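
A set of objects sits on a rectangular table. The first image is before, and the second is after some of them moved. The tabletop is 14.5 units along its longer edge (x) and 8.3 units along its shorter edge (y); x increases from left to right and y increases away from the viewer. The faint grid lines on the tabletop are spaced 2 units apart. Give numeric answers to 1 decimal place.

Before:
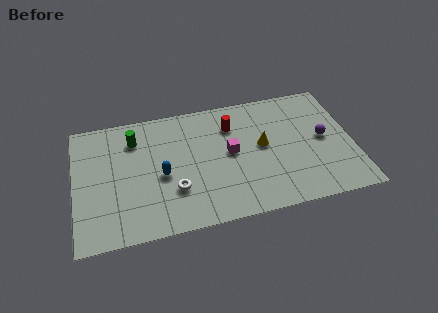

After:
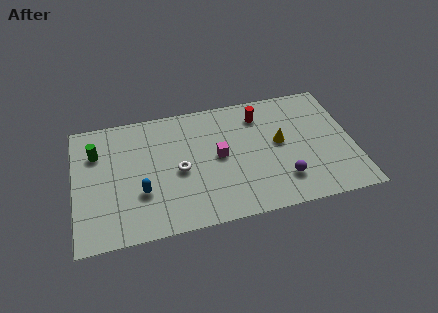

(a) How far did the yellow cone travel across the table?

0.9

The yellow cone was near (9.8, 4.5) before and (10.7, 4.5) after, so it travelled √(0.9² + 0.0²) ≈ 0.9 units.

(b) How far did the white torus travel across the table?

1.2

From (5.1, 2.6) to (5.4, 3.8), the white torus covered √(0.3² + 1.2²) ≈ 1.2 units.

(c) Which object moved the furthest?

the purple sphere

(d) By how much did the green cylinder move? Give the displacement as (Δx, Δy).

(-2.0, -0.5)

The green cylinder started near (3.2, 6.4) and ended near (1.2, 5.9).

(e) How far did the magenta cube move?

0.6

The magenta cube was near (8.1, 4.4) before and (7.5, 4.3) after, so it travelled √(0.6² + 0.1²) ≈ 0.6 units.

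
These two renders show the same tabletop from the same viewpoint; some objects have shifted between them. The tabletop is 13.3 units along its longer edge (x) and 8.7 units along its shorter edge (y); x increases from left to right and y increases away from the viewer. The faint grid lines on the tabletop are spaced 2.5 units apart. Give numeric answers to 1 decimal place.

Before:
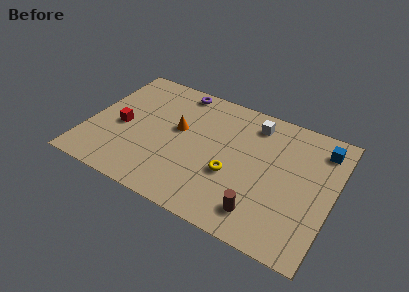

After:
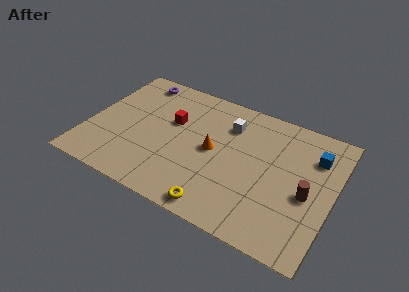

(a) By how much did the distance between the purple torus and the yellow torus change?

+2.9

They were about 5.8 units apart before and 8.7 after — 2.9 units further apart.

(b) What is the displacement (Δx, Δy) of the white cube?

(-1.3, -0.7)

The white cube was at about (8.7, 7.2) and moved to about (7.4, 6.5).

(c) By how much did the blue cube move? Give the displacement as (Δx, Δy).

(-0.3, -0.7)

The blue cube was at about (12.4, 7.1) and moved to about (12.1, 6.4).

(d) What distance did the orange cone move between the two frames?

2.1

The orange cone was near (4.8, 5.0) before and (6.8, 4.4) after, so it travelled √(2.0² + 0.6²) ≈ 2.1 units.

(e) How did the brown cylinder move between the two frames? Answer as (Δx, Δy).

(2.2, 2.2)

From the two frames, the brown cylinder sits at roughly (9.8, 1.6) before and (12.0, 3.8) after.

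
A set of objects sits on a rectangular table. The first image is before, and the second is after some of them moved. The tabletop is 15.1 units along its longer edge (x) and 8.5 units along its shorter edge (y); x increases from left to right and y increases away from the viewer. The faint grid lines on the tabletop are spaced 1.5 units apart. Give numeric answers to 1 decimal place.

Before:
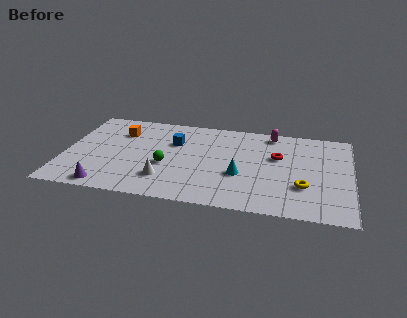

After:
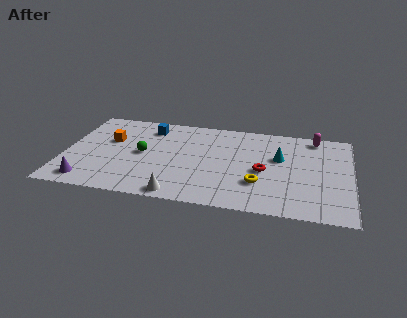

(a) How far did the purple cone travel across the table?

1.0

The purple cone was near (2.4, 0.9) before and (1.4, 1.2) after, so it travelled √(1.0² + 0.3²) ≈ 1.0 units.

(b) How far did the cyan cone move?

2.8

From (9.3, 3.2) to (11.3, 5.2), the cyan cone covered √(2.0² + 2.0²) ≈ 2.8 units.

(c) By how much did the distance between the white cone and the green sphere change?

+2.8

Before: roughly 1.3 units apart; after: 4.1. That's 2.8 units further apart.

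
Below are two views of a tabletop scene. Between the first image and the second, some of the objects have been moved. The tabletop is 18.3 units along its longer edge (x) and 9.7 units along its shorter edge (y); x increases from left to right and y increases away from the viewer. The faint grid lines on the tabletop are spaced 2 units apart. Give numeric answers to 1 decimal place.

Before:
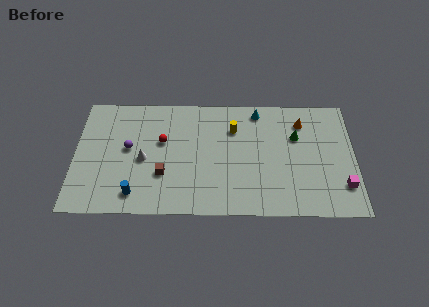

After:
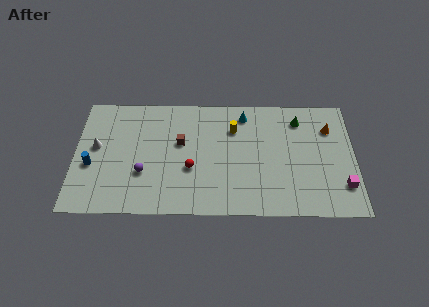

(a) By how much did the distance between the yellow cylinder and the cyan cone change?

-0.8

They were about 2.2 units apart before and 1.4 after — 0.8 units closer together.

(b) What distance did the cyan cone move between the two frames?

0.9

The cyan cone was near (12.0, 8.5) before and (11.1, 8.2) after, so it travelled √(0.9² + 0.3²) ≈ 0.9 units.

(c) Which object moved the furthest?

the blue cylinder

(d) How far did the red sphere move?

2.9

The red sphere moved from about (5.7, 5.9) to (7.6, 3.7), a distance of √(1.9² + 2.2²) ≈ 2.9.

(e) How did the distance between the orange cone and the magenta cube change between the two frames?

-1.0

Before: roughly 5.8 units apart; after: 4.8. That's 1.0 units closer together.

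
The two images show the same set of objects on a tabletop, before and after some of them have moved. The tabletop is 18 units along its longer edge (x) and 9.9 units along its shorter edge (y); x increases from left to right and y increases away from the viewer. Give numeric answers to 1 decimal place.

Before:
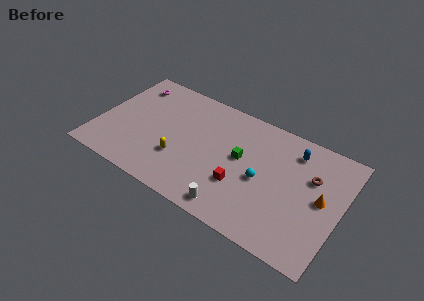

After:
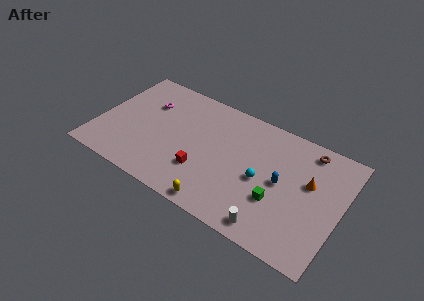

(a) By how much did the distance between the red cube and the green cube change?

+3.3

They were about 2.2 units apart before and 5.5 after — 3.3 units further apart.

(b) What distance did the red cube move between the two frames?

2.8

From (10.9, 3.3) to (8.1, 3.0), the red cube covered √(2.8² + 0.3²) ≈ 2.8 units.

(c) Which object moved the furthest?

the yellow capsule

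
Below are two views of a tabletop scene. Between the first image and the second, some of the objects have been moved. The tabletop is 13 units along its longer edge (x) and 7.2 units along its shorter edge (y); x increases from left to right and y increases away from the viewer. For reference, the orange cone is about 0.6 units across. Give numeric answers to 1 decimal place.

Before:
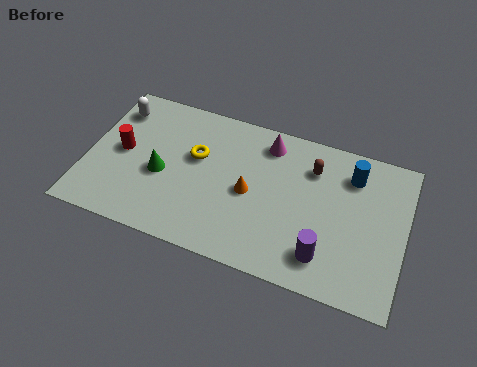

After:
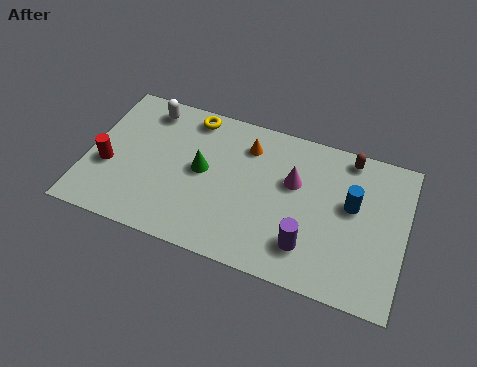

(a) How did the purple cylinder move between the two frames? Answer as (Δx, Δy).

(-0.7, 0.2)

The purple cylinder was at about (9.9, 1.5) and moved to about (9.2, 1.7).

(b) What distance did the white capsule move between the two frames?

1.4

The white capsule was near (0.9, 5.7) before and (2.2, 6.1) after, so it travelled √(1.3² + 0.4²) ≈ 1.4 units.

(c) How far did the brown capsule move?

1.7

The brown capsule was near (9.1, 5.4) before and (10.5, 6.4) after, so it travelled √(1.4² + 1.0²) ≈ 1.7 units.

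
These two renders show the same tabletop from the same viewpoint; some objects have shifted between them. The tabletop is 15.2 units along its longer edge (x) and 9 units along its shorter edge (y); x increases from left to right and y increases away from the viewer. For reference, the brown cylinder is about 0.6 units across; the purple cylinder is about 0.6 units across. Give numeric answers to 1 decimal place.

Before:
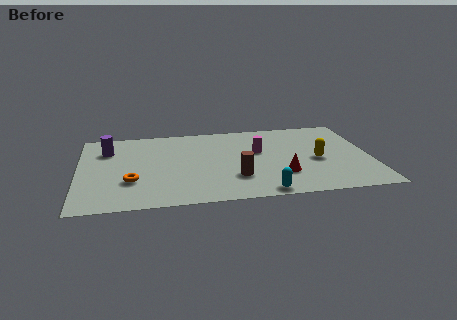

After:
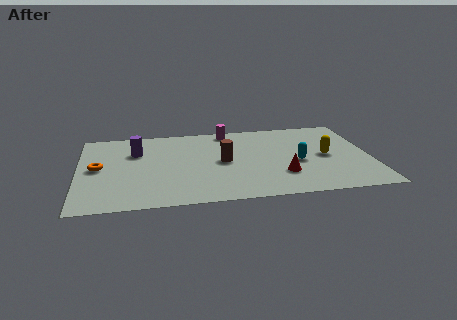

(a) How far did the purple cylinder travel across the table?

1.6

The purple cylinder was near (1.5, 6.6) before and (3.0, 6.2) after, so it travelled √(1.5² + 0.4²) ≈ 1.6 units.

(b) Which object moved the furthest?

the cyan capsule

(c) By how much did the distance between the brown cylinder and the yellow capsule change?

+0.9

They were about 4.5 units apart before and 5.4 after — 0.9 units further apart.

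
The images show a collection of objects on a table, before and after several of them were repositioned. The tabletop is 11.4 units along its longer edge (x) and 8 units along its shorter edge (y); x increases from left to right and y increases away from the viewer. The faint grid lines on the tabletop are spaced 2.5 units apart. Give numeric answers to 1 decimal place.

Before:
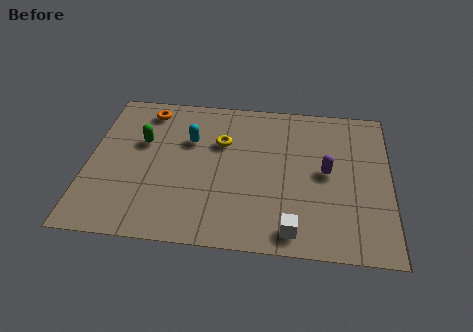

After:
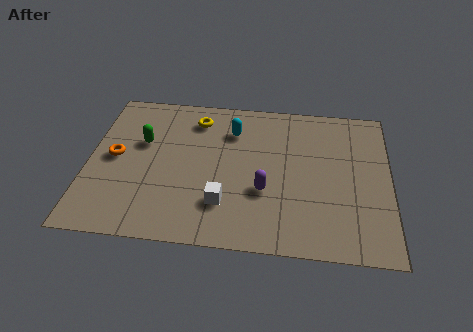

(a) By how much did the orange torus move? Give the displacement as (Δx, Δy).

(-1.1, -2.7)

The orange torus started near (2.1, 6.8) and ended near (1.0, 4.1).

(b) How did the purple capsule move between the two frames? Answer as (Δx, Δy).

(-2.3, -1.2)

The purple capsule started near (9.0, 4.1) and ended near (6.7, 2.9).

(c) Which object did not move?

the green capsule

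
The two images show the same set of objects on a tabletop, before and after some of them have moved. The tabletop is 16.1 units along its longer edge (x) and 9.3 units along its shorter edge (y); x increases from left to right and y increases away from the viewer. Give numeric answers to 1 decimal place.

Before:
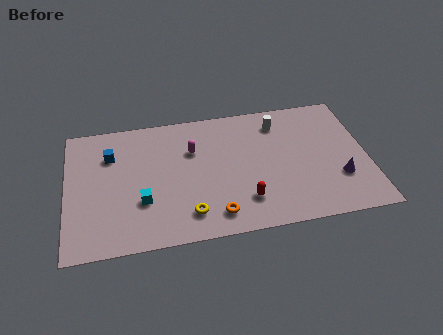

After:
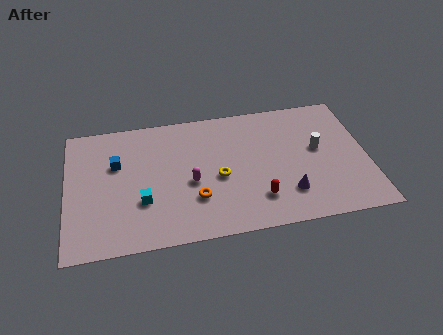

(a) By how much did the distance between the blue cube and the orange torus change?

-2.3

The distance was about 7.5 in the first image and 5.2 in the second, so they moved 2.3 units closer together.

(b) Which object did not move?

the cyan cube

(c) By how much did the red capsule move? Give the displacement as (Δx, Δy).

(0.7, 0.0)

From the two frames, the red capsule sits at roughly (9.4, 2.2) before and (10.1, 2.2) after.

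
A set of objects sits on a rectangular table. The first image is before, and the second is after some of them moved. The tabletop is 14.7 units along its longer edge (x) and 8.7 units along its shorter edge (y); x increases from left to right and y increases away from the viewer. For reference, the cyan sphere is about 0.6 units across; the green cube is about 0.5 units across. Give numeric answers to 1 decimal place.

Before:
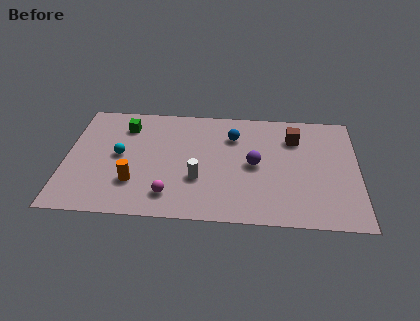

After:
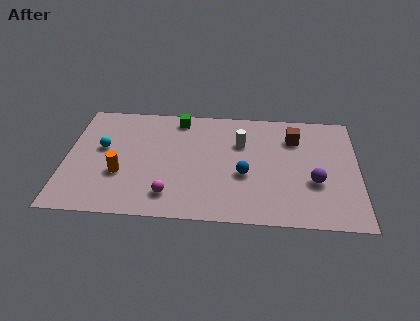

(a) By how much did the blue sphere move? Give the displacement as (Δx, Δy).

(0.6, -2.9)

From the two frames, the blue sphere sits at roughly (8.4, 6.4) before and (9.0, 3.5) after.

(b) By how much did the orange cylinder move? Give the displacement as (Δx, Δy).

(-0.7, 0.6)

The orange cylinder started near (3.5, 2.5) and ended near (2.8, 3.1).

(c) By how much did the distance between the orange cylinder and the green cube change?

+1.0

The distance was about 4.3 in the first image and 5.3 in the second, so they moved 1.0 units further apart.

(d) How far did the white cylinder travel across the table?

3.6

The white cylinder moved from about (6.7, 3.0) to (8.8, 5.9), a distance of √(2.1² + 2.9²) ≈ 3.6.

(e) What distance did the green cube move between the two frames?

2.8

From (2.9, 6.8) to (5.6, 7.6), the green cube covered √(2.7² + 0.8²) ≈ 2.8 units.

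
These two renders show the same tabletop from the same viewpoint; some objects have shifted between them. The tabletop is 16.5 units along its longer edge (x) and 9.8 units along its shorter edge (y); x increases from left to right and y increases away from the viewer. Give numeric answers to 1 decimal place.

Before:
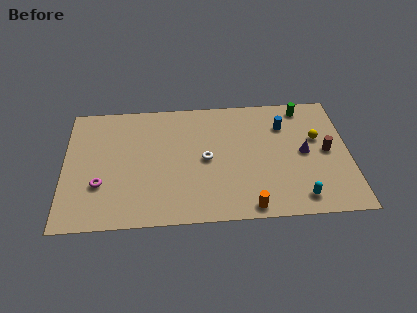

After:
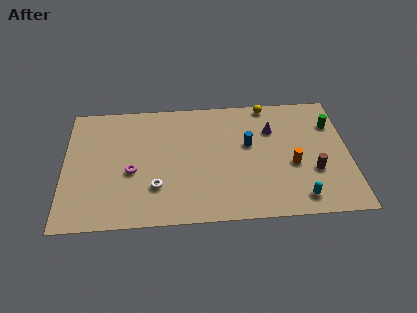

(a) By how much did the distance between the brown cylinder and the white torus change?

+2.1

They were about 7.0 units apart before and 9.1 after — 2.1 units further apart.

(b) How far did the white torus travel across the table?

3.5

From (8.2, 4.8) to (5.3, 2.8), the white torus covered √(2.9² + 2.0²) ≈ 3.5 units.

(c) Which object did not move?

the cyan capsule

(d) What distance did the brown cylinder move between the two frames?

1.7

From (15.2, 4.9) to (14.4, 3.4), the brown cylinder covered √(0.8² + 1.5²) ≈ 1.7 units.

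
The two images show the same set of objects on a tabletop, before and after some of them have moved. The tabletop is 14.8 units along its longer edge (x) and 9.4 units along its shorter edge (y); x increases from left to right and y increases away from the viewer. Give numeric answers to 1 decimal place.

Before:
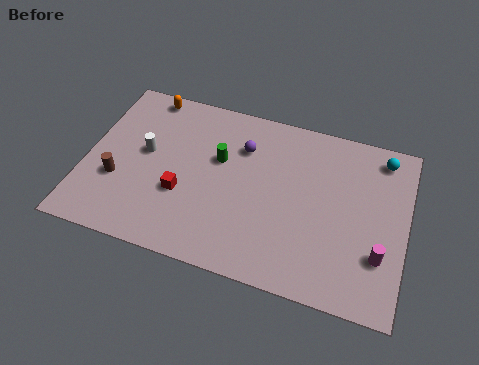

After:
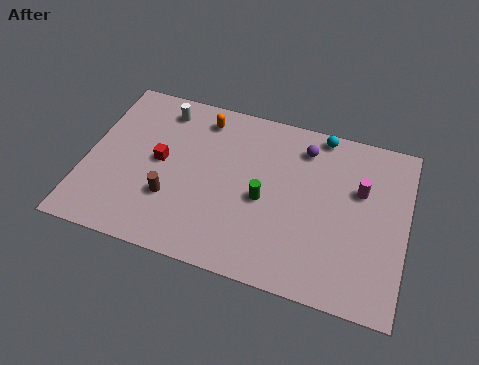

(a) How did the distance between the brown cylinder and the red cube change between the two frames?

-1.0

They were about 3.0 units apart before and 2.0 after — 1.0 units closer together.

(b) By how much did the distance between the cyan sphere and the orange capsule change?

-5.6

Before: roughly 11.1 units apart; after: 5.5. That's 5.6 units closer together.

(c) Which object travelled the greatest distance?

the magenta cylinder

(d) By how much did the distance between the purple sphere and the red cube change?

+2.8

Before: roughly 4.2 units apart; after: 7.0. That's 2.8 units further apart.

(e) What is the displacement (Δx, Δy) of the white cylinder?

(0.5, 2.7)

The white cylinder started near (2.7, 5.2) and ended near (3.2, 7.9).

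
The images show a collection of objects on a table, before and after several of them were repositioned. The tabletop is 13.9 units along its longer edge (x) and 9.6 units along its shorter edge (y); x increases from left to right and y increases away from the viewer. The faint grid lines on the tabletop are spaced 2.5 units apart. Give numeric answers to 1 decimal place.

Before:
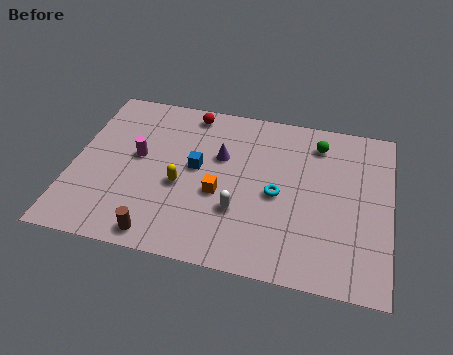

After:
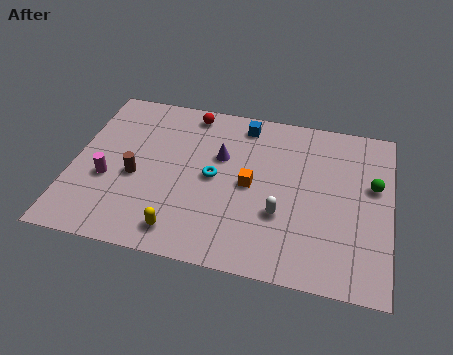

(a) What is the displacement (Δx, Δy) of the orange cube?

(1.3, 0.8)

The orange cube started near (6.5, 3.9) and ended near (7.8, 4.7).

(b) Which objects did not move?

the purple cone and the red sphere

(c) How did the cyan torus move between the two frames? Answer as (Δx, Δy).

(-2.8, 0.4)

The cyan torus started near (9.0, 4.4) and ended near (6.2, 4.8).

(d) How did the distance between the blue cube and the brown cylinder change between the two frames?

+1.8

The distance was about 4.4 in the first image and 6.2 in the second, so they moved 1.8 units further apart.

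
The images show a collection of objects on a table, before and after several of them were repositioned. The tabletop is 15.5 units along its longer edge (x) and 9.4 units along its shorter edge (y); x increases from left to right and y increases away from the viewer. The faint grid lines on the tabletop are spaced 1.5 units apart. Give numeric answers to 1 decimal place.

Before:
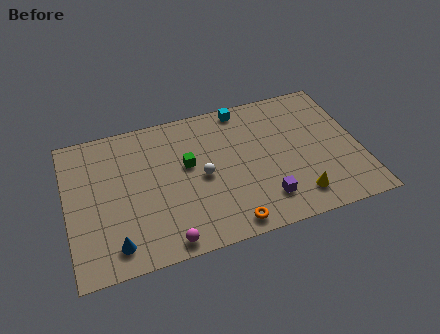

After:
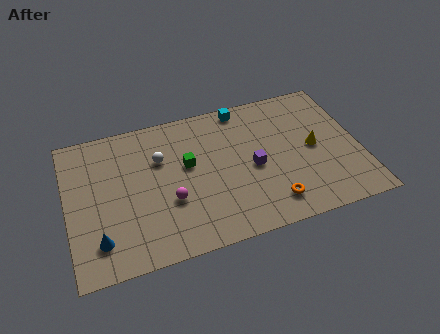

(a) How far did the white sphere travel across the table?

2.8

The white sphere was near (7.1, 4.5) before and (5.0, 6.3) after, so it travelled √(2.1² + 1.8²) ≈ 2.8 units.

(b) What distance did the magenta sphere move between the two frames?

2.5

From (4.9, 0.9) to (5.3, 3.4), the magenta sphere covered √(0.4² + 2.5²) ≈ 2.5 units.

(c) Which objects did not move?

the green cube and the cyan cube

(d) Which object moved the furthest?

the yellow cone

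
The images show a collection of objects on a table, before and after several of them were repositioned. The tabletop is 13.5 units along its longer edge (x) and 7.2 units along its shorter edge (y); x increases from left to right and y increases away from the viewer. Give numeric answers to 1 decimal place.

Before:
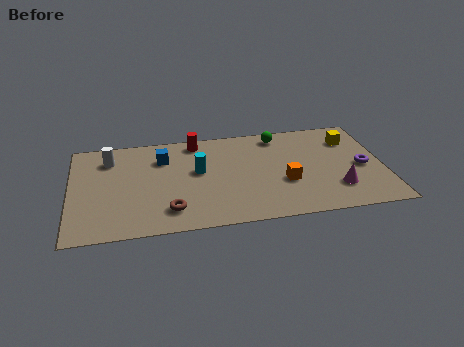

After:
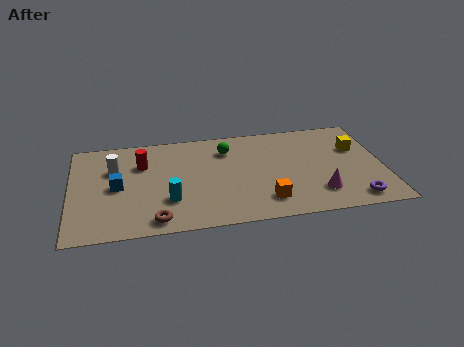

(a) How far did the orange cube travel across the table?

1.5

The orange cube was near (9.2, 2.7) before and (8.3, 1.5) after, so it travelled √(0.9² + 1.2²) ≈ 1.5 units.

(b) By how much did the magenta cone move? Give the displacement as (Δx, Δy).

(-0.8, -0.2)

From the two frames, the magenta cone sits at roughly (11.4, 1.9) before and (10.6, 1.7) after.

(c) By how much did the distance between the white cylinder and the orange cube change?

-0.8

They were about 8.0 units apart before and 7.2 after — 0.8 units closer together.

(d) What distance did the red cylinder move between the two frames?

2.7

From (5.5, 6.3) to (3.1, 5.0), the red cylinder covered √(2.4² + 1.3²) ≈ 2.7 units.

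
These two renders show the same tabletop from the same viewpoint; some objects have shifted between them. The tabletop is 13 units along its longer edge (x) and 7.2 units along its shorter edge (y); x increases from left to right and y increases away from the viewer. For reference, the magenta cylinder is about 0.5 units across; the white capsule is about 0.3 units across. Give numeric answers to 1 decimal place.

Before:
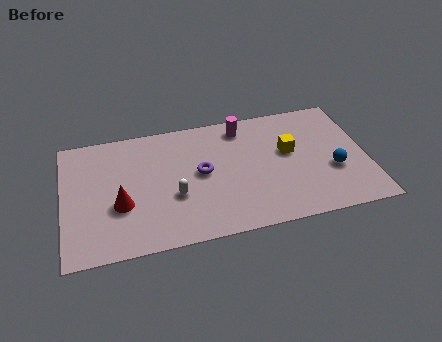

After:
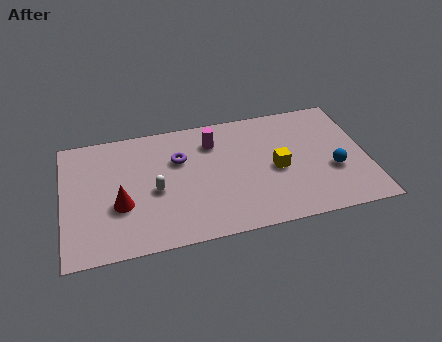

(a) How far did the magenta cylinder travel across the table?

1.4

From (7.8, 6.1) to (6.5, 5.5), the magenta cylinder covered √(1.3² + 0.6²) ≈ 1.4 units.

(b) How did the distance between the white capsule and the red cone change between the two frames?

-0.7

They were about 2.3 units apart before and 1.6 after — 0.7 units closer together.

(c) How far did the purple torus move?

1.3

From (5.9, 3.8) to (5.0, 4.8), the purple torus covered √(0.9² + 1.0²) ≈ 1.3 units.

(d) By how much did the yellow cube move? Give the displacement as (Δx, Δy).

(-0.6, -0.9)

The yellow cube started near (9.7, 4.2) and ended near (9.1, 3.3).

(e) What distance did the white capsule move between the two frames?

0.9

The white capsule moved from about (4.7, 2.7) to (3.9, 3.2), a distance of √(0.8² + 0.5²) ≈ 0.9.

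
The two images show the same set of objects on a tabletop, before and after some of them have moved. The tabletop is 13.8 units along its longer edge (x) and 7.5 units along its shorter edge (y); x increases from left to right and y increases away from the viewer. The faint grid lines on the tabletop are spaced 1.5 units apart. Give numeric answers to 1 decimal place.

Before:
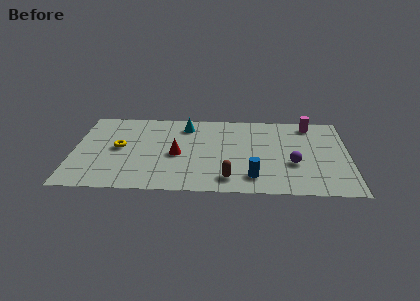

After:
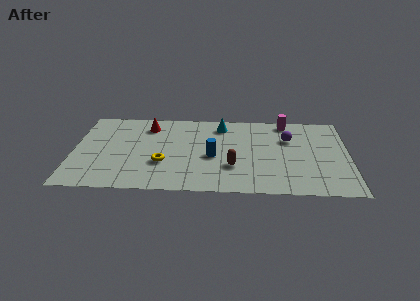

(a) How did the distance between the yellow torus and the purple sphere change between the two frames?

-2.0

Before: roughly 8.8 units apart; after: 6.8. That's 2.0 units closer together.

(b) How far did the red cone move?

3.0

The red cone moved from about (5.2, 3.4) to (3.7, 6.0), a distance of √(1.5² + 2.6²) ≈ 3.0.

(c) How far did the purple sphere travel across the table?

2.3

The purple sphere moved from about (11.0, 2.8) to (10.8, 5.1), a distance of √(0.2² + 2.3²) ≈ 2.3.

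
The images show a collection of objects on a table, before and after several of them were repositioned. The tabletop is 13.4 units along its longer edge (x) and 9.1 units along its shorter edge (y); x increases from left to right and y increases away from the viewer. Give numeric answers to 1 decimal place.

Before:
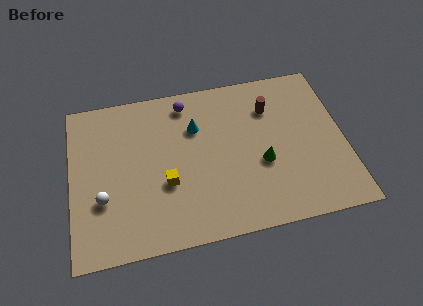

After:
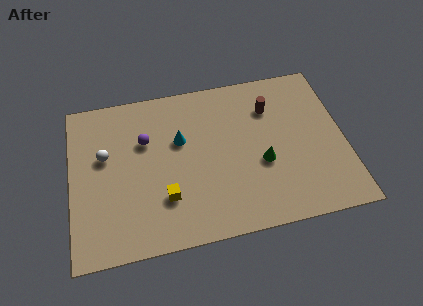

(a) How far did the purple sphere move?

2.8

From (5.8, 7.8) to (3.7, 6.0), the purple sphere covered √(2.1² + 1.8²) ≈ 2.8 units.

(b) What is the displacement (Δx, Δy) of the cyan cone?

(-0.8, -0.6)

The cyan cone was at about (6.2, 6.3) and moved to about (5.4, 5.7).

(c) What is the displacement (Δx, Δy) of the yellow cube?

(-0.1, -0.8)

The yellow cube started near (4.6, 3.4) and ended near (4.5, 2.6).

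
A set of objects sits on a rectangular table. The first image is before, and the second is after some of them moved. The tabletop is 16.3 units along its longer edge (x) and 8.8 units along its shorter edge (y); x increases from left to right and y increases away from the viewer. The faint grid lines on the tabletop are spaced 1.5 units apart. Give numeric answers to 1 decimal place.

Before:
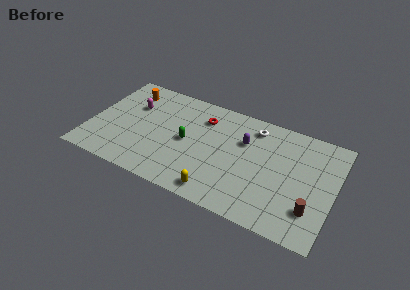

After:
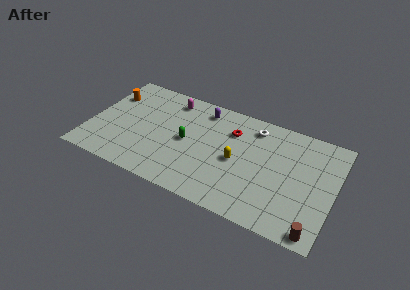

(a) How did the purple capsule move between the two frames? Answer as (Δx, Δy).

(-3.0, 1.5)

The purple capsule was at about (10.2, 5.9) and moved to about (7.2, 7.4).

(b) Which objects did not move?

the green capsule and the white torus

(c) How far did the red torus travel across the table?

2.0

The red torus moved from about (7.3, 6.7) to (9.3, 6.4), a distance of √(2.0² + 0.3²) ≈ 2.0.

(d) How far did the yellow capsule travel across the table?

3.1

From (9.0, 1.1) to (9.9, 4.1), the yellow capsule covered √(0.9² + 3.0²) ≈ 3.1 units.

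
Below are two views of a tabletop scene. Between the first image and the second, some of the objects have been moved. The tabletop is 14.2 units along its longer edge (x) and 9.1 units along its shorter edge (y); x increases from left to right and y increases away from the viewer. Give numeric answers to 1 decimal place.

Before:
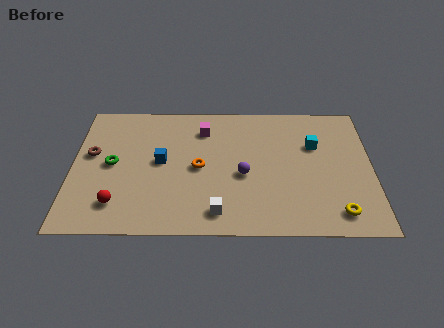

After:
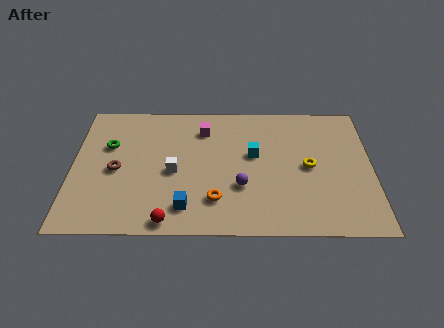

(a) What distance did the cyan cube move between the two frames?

3.0

The cyan cube moved from about (11.5, 6.0) to (8.6, 5.3), a distance of √(2.9² + 0.7²) ≈ 3.0.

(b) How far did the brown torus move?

1.6

The brown torus was near (0.9, 5.3) before and (2.1, 4.2) after, so it travelled √(1.2² + 1.1²) ≈ 1.6 units.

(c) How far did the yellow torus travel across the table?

3.4

The yellow torus moved from about (12.5, 1.4) to (11.2, 4.5), a distance of √(1.3² + 3.1²) ≈ 3.4.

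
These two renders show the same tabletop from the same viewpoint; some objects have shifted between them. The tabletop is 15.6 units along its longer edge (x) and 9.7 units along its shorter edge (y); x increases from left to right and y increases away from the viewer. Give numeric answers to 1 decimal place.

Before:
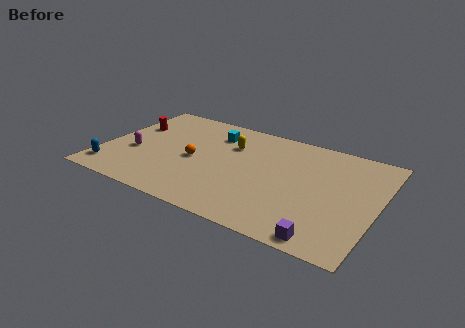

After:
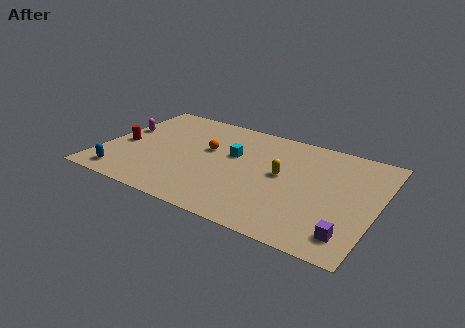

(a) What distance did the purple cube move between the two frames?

1.4

The purple cube was near (13.2, 0.9) before and (14.4, 1.7) after, so it travelled √(1.2² + 0.8²) ≈ 1.4 units.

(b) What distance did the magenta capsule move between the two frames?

2.2

From (1.8, 3.8) to (0.8, 5.8), the magenta capsule covered √(1.0² + 2.0²) ≈ 2.2 units.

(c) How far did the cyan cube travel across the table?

2.1

The cyan cube was near (5.9, 7.5) before and (7.3, 5.9) after, so it travelled √(1.4² + 1.6²) ≈ 2.1 units.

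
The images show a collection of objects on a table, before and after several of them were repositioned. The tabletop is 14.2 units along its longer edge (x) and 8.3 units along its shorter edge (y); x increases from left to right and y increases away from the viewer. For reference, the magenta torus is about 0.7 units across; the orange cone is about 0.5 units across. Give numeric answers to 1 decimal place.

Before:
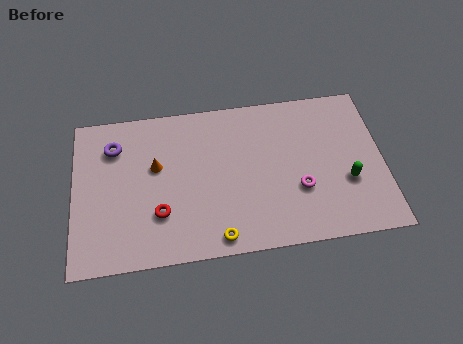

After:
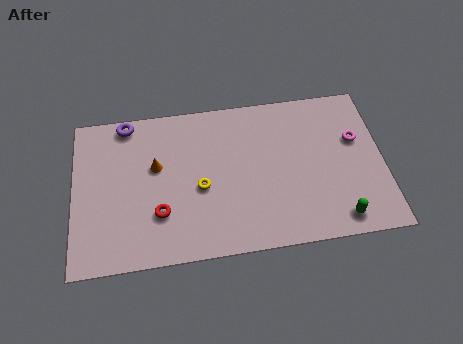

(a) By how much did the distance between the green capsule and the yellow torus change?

+0.3

The distance was about 6.4 in the first image and 6.7 in the second, so they moved 0.3 units further apart.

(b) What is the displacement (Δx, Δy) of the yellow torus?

(-0.7, 2.7)

From the two frames, the yellow torus sits at roughly (6.5, 0.9) before and (5.8, 3.6) after.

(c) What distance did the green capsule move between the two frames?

2.0

The green capsule was near (12.5, 3.0) before and (12.0, 1.1) after, so it travelled √(0.5² + 1.9²) ≈ 2.0 units.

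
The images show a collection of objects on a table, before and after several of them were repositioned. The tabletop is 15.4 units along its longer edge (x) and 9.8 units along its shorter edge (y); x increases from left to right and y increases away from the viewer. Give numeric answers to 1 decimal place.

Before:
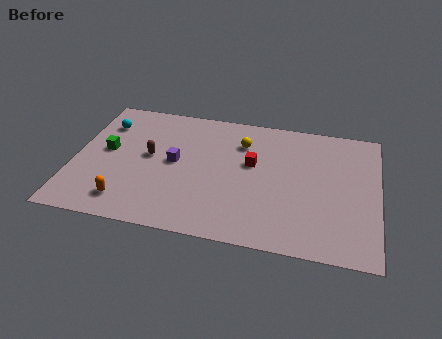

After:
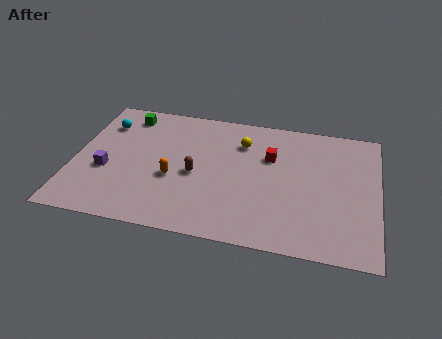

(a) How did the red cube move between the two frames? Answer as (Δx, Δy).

(0.9, 0.7)

The red cube started near (9.0, 5.8) and ended near (9.9, 6.5).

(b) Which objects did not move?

the yellow sphere and the cyan sphere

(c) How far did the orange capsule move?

3.1

The orange capsule moved from about (2.9, 1.7) to (5.1, 3.9), a distance of √(2.2² + 2.2²) ≈ 3.1.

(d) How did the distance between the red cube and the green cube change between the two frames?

+0.3

Before: roughly 7.4 units apart; after: 7.7. That's 0.3 units further apart.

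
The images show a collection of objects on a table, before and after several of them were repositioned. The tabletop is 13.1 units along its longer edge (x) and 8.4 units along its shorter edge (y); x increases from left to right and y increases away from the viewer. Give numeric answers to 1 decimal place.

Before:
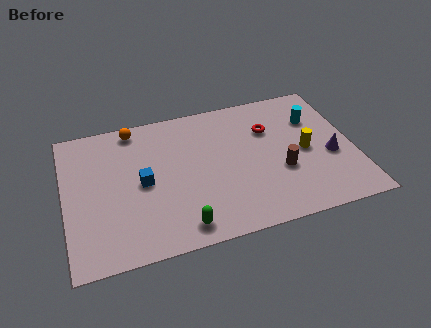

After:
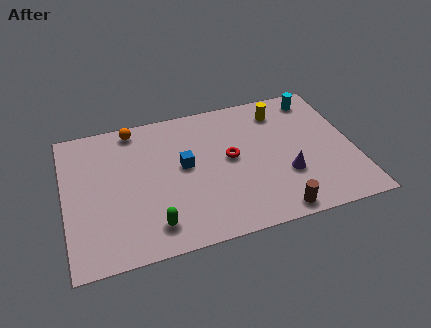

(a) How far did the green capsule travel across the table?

1.3

The green capsule was near (5.0, 1.1) before and (3.8, 1.5) after, so it travelled √(1.2² + 0.4²) ≈ 1.3 units.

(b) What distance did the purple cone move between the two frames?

2.2

From (12.0, 3.4) to (9.9, 2.8), the purple cone covered √(2.1² + 0.6²) ≈ 2.2 units.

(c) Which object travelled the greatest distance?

the yellow cylinder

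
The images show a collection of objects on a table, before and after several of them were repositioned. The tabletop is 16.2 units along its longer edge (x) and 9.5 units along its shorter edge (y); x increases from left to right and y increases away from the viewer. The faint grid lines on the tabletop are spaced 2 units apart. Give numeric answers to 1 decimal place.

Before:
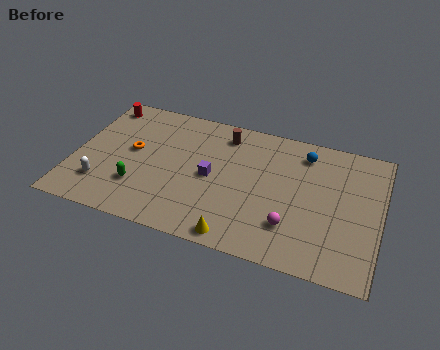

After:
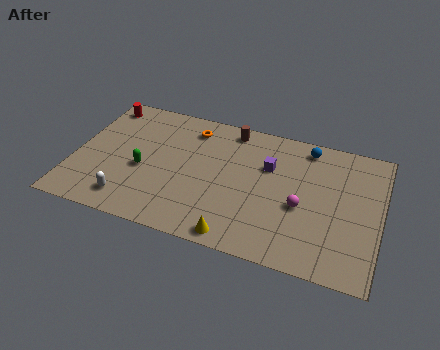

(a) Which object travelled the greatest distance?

the orange torus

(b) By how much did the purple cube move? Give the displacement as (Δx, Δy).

(2.9, 1.7)

From the two frames, the purple cube sits at roughly (7.3, 4.6) before and (10.2, 6.3) after.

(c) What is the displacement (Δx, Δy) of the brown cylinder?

(0.3, 0.5)

The brown cylinder started near (7.7, 7.9) and ended near (8.0, 8.4).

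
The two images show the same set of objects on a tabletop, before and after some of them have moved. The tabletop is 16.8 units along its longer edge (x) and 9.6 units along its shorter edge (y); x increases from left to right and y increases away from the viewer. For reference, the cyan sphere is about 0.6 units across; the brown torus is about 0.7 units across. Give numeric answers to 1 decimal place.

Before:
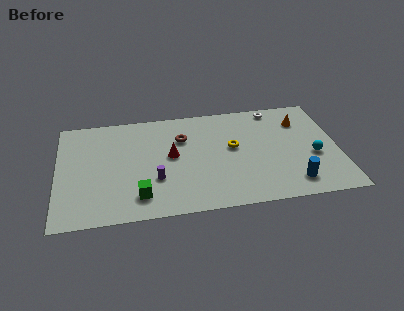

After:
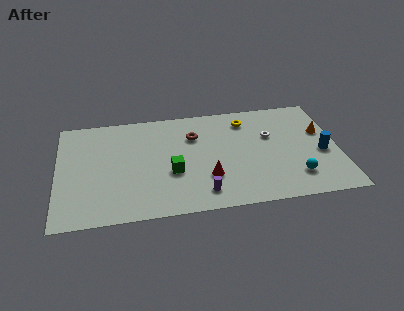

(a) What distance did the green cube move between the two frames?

2.7

From (4.8, 1.9) to (6.8, 3.7), the green cube covered √(2.0² + 1.8²) ≈ 2.7 units.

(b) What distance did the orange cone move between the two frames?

1.7

The orange cone was near (14.7, 7.2) before and (15.9, 6.0) after, so it travelled √(1.2² + 1.2²) ≈ 1.7 units.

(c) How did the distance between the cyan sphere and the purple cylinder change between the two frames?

-3.9

Before: roughly 9.5 units apart; after: 5.6. That's 3.9 units closer together.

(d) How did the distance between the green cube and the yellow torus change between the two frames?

-0.5

The distance was about 6.7 in the first image and 6.2 in the second, so they moved 0.5 units closer together.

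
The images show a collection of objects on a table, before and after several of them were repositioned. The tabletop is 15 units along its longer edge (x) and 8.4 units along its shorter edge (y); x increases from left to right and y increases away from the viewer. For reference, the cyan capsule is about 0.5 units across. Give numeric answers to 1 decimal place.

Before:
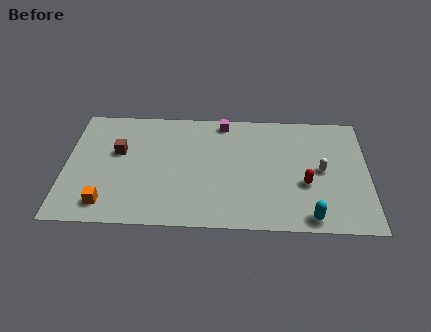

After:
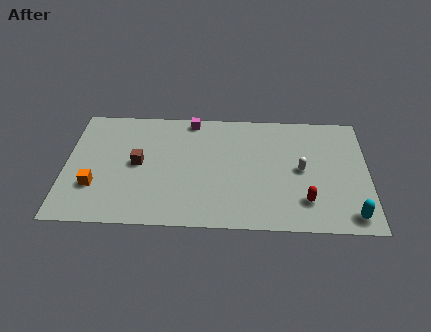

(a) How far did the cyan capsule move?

2.0

The cyan capsule moved from about (12.1, 0.9) to (14.1, 1.1), a distance of √(2.0² + 0.2²) ≈ 2.0.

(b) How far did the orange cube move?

1.3

From (2.1, 1.4) to (1.5, 2.6), the orange cube covered √(0.6² + 1.2²) ≈ 1.3 units.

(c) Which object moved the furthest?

the cyan capsule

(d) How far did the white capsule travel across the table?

1.0

From (12.7, 4.2) to (11.7, 4.2), the white capsule covered √(1.0² + 0.0²) ≈ 1.0 units.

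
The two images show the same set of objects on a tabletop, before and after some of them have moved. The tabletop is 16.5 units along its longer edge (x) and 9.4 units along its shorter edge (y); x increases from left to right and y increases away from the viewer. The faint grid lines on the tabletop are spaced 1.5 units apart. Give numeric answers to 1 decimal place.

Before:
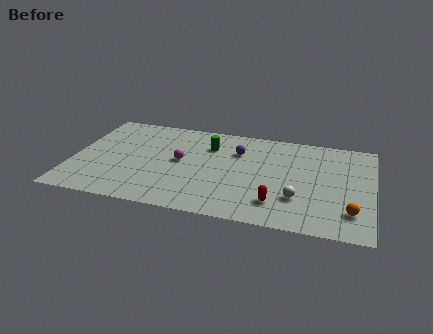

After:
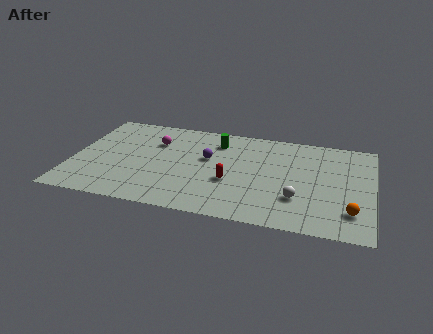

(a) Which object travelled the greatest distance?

the red capsule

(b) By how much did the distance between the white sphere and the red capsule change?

+2.5

The distance was about 1.3 in the first image and 3.8 in the second, so they moved 2.5 units further apart.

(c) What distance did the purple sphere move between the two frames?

1.9

The purple sphere moved from about (9.0, 6.7) to (7.4, 5.6), a distance of √(1.6² + 1.1²) ≈ 1.9.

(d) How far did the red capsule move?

3.0

From (11.4, 2.1) to (8.8, 3.6), the red capsule covered √(2.6² + 1.5²) ≈ 3.0 units.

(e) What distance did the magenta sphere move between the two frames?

2.2

The magenta sphere was near (5.9, 5.0) before and (4.4, 6.6) after, so it travelled √(1.5² + 1.6²) ≈ 2.2 units.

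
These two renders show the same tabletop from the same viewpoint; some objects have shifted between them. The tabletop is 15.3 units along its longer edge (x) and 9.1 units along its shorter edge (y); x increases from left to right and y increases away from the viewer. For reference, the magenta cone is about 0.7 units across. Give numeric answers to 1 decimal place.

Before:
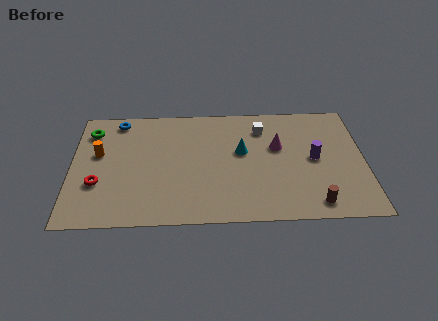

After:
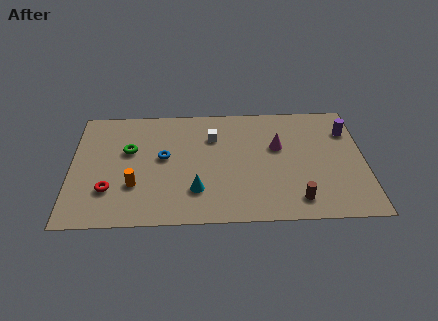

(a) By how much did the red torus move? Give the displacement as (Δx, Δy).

(0.6, -0.5)

From the two frames, the red torus sits at roughly (1.4, 3.1) before and (2.0, 2.6) after.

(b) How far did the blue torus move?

3.8

The blue torus moved from about (2.4, 8.0) to (4.8, 5.0), a distance of √(2.4² + 3.0²) ≈ 3.8.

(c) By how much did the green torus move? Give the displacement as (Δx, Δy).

(2.0, -1.6)

The green torus started near (1.0, 7.2) and ended near (3.0, 5.6).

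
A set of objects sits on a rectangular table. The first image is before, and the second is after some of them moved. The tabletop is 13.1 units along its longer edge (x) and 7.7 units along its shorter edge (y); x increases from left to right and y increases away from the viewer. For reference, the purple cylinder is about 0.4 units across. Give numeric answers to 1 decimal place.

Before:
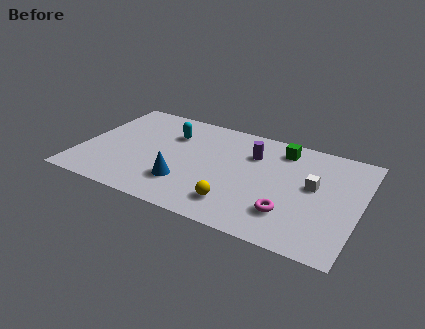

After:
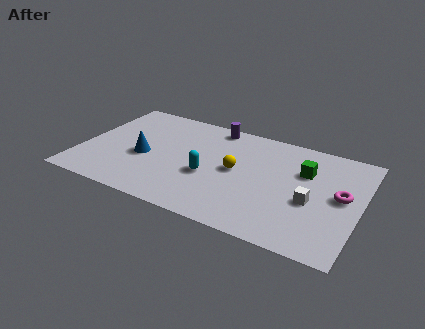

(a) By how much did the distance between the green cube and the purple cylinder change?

+3.2

The distance was about 1.6 in the first image and 4.8 in the second, so they moved 3.2 units further apart.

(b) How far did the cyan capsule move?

3.2

From (4.0, 5.5) to (6.1, 3.1), the cyan capsule covered √(2.1² + 2.4²) ≈ 3.2 units.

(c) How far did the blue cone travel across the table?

2.4

From (5.1, 2.1) to (3.0, 3.3), the blue cone covered √(2.1² + 1.2²) ≈ 2.4 units.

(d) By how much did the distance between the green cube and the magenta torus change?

-2.4

The distance was about 4.5 in the first image and 2.1 in the second, so they moved 2.4 units closer together.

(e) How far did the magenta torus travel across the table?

3.0

The magenta torus moved from about (10.0, 2.0) to (12.2, 4.1), a distance of √(2.2² + 2.1²) ≈ 3.0.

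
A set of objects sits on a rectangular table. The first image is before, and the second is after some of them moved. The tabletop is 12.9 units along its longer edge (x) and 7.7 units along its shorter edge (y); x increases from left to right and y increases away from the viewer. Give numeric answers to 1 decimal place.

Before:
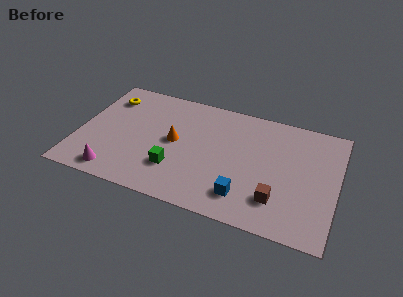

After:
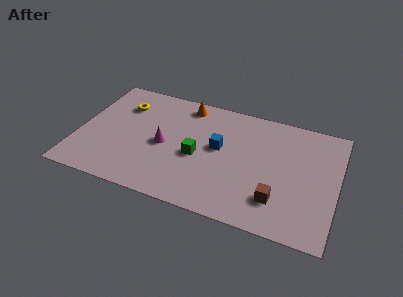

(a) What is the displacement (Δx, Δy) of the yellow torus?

(0.8, -0.3)

From the two frames, the yellow torus sits at roughly (1.2, 6.0) before and (2.0, 5.7) after.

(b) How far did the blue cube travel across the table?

3.1

From (8.5, 1.6) to (7.0, 4.3), the blue cube covered √(1.5² + 2.7²) ≈ 3.1 units.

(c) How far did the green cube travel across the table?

1.6

The green cube was near (5.0, 2.2) before and (6.0, 3.4) after, so it travelled √(1.0² + 1.2²) ≈ 1.6 units.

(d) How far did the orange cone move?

2.7

The orange cone moved from about (4.8, 4.0) to (5.1, 6.7), a distance of √(0.3² + 2.7²) ≈ 2.7.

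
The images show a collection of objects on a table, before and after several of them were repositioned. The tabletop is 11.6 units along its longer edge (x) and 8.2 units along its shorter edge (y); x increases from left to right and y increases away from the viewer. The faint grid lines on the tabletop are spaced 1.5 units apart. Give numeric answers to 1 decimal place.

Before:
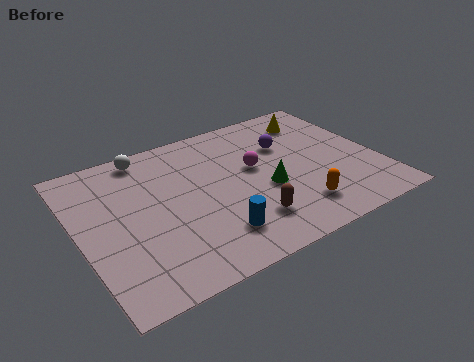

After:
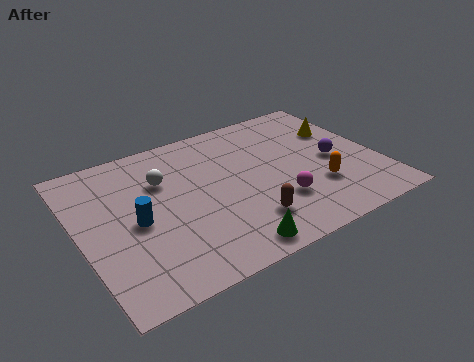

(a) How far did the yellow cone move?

1.4

From (9.7, 6.6) to (10.5, 5.5), the yellow cone covered √(0.8² + 1.1²) ≈ 1.4 units.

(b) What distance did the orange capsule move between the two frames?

1.3

The orange capsule was near (8.0, 1.7) before and (9.0, 2.5) after, so it travelled √(1.0² + 0.8²) ≈ 1.3 units.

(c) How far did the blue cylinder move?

3.4

The blue cylinder moved from about (4.8, 1.8) to (2.1, 3.8), a distance of √(2.7² + 2.0²) ≈ 3.4.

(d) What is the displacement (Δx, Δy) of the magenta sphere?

(0.5, -2.3)

The magenta sphere started near (6.9, 4.7) and ended near (7.4, 2.4).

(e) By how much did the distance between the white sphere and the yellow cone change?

+0.4

The distance was about 6.7 in the first image and 7.1 in the second, so they moved 0.4 units further apart.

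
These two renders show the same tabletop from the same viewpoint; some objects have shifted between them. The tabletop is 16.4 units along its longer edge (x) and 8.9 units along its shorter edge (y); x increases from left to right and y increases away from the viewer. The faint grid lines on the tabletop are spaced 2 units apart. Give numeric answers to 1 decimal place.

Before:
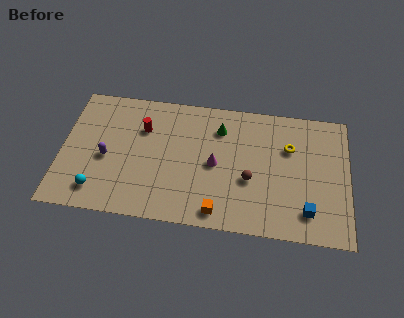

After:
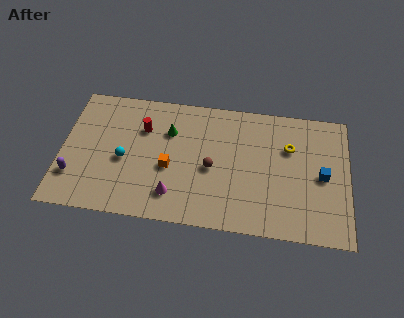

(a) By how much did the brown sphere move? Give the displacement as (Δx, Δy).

(-2.2, 0.5)

The brown sphere was at about (10.8, 3.5) and moved to about (8.6, 4.0).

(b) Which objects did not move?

the red cylinder and the yellow torus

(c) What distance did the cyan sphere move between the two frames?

2.7

The cyan sphere moved from about (2.2, 1.6) to (3.6, 3.9), a distance of √(1.4² + 2.3²) ≈ 2.7.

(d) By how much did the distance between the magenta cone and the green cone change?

+1.8

The distance was about 2.5 in the first image and 4.3 in the second, so they moved 1.8 units further apart.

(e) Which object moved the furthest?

the orange cube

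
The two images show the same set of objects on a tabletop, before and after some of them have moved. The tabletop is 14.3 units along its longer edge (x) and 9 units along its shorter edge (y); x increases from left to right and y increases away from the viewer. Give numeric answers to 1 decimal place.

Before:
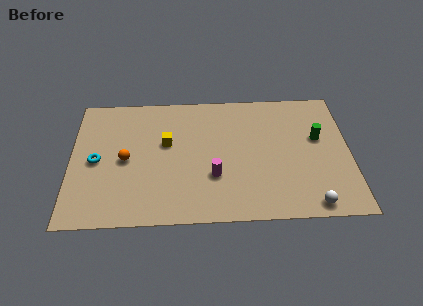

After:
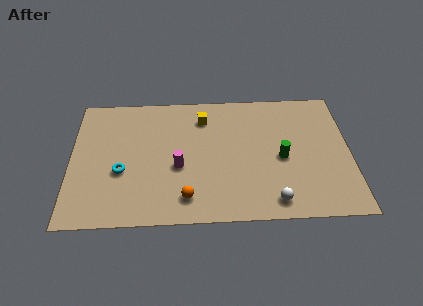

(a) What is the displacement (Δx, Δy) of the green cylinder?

(-1.9, -1.3)

From the two frames, the green cylinder sits at roughly (12.7, 5.4) before and (10.8, 4.1) after.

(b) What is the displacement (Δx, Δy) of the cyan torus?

(1.3, -0.8)

From the two frames, the cyan torus sits at roughly (1.3, 4.3) before and (2.6, 3.5) after.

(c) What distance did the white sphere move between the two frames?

1.9

The white sphere moved from about (12.2, 0.9) to (10.3, 1.2), a distance of √(1.9² + 0.3²) ≈ 1.9.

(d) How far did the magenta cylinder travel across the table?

1.9

From (7.3, 3.0) to (5.5, 3.7), the magenta cylinder covered √(1.8² + 0.7²) ≈ 1.9 units.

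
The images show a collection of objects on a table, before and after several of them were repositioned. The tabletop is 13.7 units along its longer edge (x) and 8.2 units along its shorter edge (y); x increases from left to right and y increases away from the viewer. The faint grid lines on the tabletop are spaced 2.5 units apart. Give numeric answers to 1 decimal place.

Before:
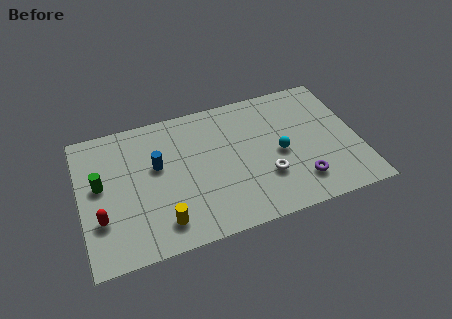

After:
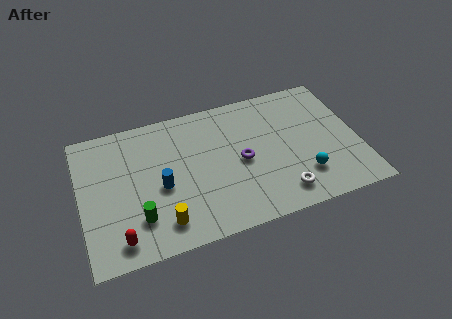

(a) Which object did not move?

the yellow cylinder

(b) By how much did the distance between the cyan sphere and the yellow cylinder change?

+0.6

They were about 6.4 units apart before and 7.0 after — 0.6 units further apart.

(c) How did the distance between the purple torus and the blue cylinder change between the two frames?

-3.5

Before: roughly 7.5 units apart; after: 4.0. That's 3.5 units closer together.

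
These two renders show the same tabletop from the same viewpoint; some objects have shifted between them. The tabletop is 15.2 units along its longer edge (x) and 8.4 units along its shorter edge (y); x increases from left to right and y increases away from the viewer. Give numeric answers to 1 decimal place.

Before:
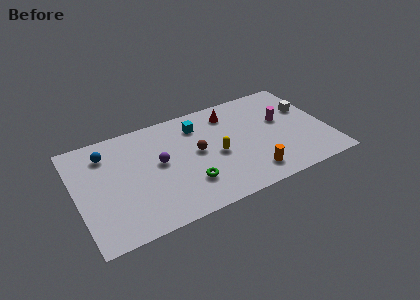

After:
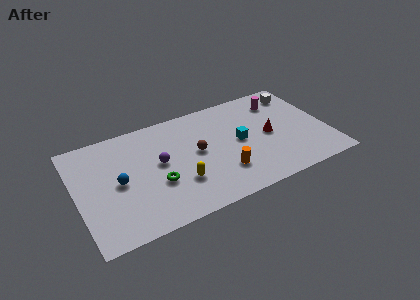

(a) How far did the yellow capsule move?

2.7

From (8.4, 3.8) to (6.0, 2.6), the yellow capsule covered √(2.4² + 1.2²) ≈ 2.7 units.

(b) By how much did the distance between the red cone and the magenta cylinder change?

-0.8

They were about 3.5 units apart before and 2.7 after — 0.8 units closer together.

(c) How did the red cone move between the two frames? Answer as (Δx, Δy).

(2.1, -2.7)

From the two frames, the red cone sits at roughly (9.6, 6.8) before and (11.7, 4.1) after.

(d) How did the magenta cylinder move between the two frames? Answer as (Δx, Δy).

(0.1, 1.6)

The magenta cylinder started near (12.6, 5.0) and ended near (12.7, 6.6).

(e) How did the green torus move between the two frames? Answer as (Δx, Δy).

(-1.8, 0.8)

The green torus started near (6.5, 2.3) and ended near (4.7, 3.1).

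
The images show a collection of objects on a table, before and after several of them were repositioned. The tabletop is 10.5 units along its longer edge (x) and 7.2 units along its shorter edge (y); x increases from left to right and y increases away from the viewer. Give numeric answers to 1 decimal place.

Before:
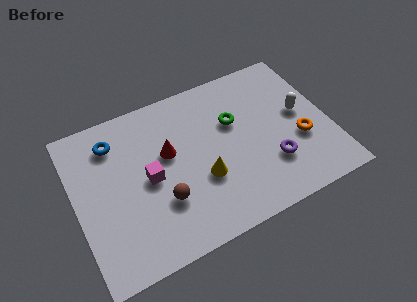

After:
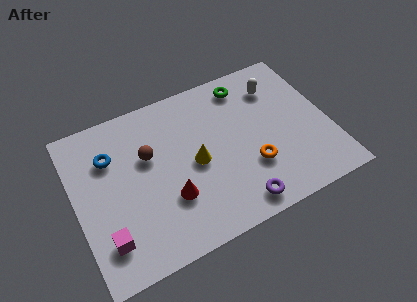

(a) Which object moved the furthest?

the magenta cube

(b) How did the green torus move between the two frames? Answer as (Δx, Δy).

(0.7, 1.5)

The green torus was at about (6.7, 4.6) and moved to about (7.4, 6.1).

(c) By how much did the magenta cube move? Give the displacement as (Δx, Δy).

(-2.0, -1.9)

From the two frames, the magenta cube sits at roughly (3.0, 3.5) before and (1.0, 1.6) after.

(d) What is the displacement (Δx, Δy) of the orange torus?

(-2.1, -0.4)

The orange torus started near (9.2, 2.7) and ended near (7.1, 2.3).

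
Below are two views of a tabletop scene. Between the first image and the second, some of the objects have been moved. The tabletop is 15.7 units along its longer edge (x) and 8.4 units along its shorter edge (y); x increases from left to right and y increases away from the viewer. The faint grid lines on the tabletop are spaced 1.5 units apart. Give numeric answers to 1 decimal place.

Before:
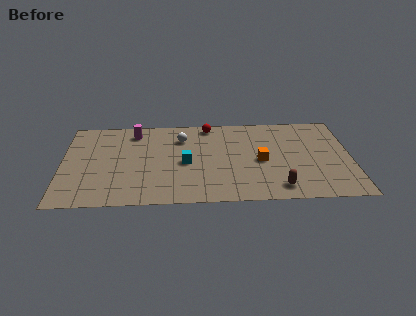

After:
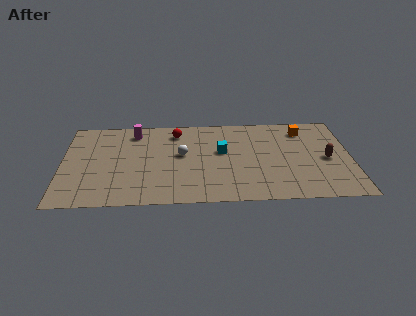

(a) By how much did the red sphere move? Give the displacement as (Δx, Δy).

(-1.8, -0.6)

From the two frames, the red sphere sits at roughly (8.0, 7.5) before and (6.2, 6.9) after.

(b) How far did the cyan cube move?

2.2

The cyan cube moved from about (6.7, 3.9) to (8.7, 4.9), a distance of √(2.0² + 1.0²) ≈ 2.2.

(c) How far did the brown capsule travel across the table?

3.7

The brown capsule was near (11.7, 1.3) before and (14.4, 3.9) after, so it travelled √(2.7² + 2.6²) ≈ 3.7 units.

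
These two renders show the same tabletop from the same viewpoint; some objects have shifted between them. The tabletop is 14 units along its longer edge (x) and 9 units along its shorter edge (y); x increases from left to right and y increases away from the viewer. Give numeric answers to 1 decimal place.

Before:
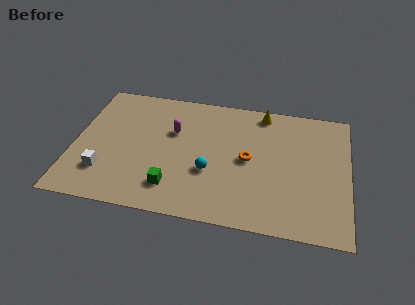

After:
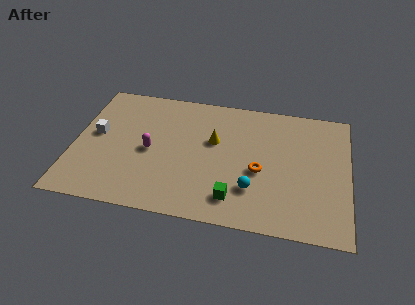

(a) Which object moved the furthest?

the yellow cone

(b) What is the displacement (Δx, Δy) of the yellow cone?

(-2.4, -2.5)

From the two frames, the yellow cone sits at roughly (9.5, 8.0) before and (7.1, 5.5) after.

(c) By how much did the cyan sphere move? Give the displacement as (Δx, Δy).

(2.2, -0.8)

The cyan sphere started near (7.0, 3.3) and ended near (9.2, 2.5).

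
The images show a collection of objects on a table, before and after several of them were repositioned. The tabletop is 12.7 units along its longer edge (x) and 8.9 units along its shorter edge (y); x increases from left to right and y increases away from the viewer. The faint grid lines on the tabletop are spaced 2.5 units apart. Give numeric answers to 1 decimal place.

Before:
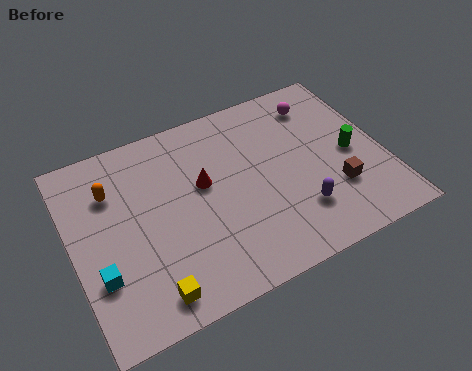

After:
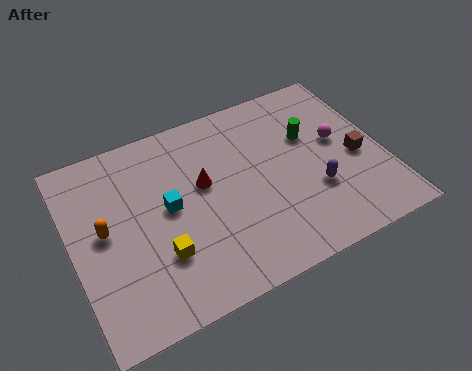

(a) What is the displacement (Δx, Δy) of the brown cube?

(1.1, 1.2)

From the two frames, the brown cube sits at roughly (10.5, 2.7) before and (11.6, 3.9) after.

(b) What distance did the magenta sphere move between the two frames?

2.3

The magenta sphere was near (10.5, 7.2) before and (11.0, 5.0) after, so it travelled √(0.5² + 2.2²) ≈ 2.3 units.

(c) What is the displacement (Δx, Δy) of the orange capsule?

(-0.5, -1.7)

The orange capsule was at about (1.8, 6.4) and moved to about (1.3, 4.7).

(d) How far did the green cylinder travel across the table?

2.1

The green cylinder moved from about (11.4, 4.2) to (9.9, 5.7), a distance of √(1.5² + 1.5²) ≈ 2.1.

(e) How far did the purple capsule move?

1.1

The purple capsule was near (8.9, 2.3) before and (9.7, 3.0) after, so it travelled √(0.8² + 0.7²) ≈ 1.1 units.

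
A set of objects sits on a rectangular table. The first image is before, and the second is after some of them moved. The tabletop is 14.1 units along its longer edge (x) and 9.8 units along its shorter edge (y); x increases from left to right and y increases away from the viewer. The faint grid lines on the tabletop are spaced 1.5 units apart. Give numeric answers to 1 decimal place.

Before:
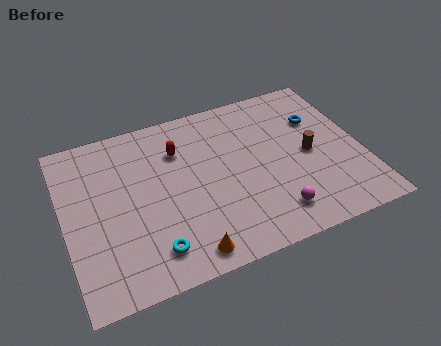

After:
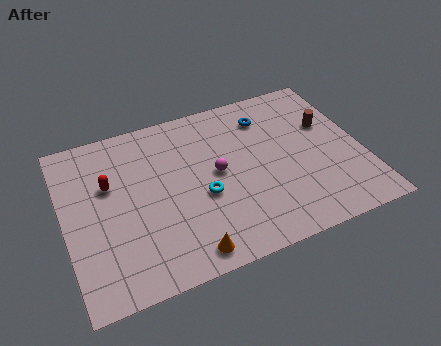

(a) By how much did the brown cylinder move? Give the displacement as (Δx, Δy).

(1.1, 1.5)

From the two frames, the brown cylinder sits at roughly (11.6, 4.7) before and (12.7, 6.2) after.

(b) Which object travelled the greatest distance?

the magenta sphere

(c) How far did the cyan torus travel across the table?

3.4

The cyan torus moved from about (3.8, 1.8) to (6.4, 4.0), a distance of √(2.6² + 2.2²) ≈ 3.4.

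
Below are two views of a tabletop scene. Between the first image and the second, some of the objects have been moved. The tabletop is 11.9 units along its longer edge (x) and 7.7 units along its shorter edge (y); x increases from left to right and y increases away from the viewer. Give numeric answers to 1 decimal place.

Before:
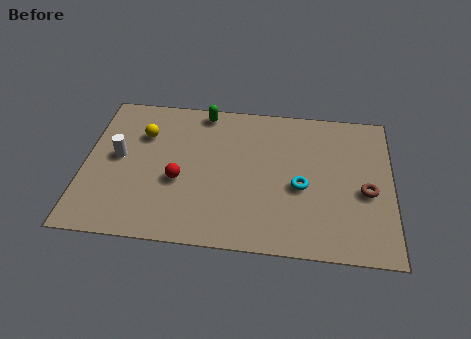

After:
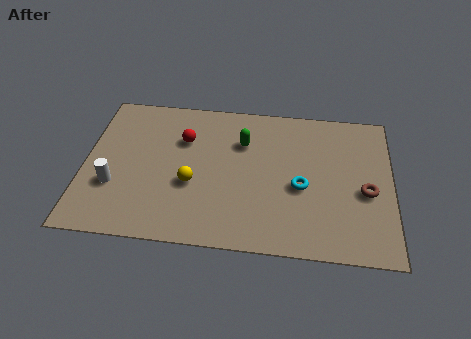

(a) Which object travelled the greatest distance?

the yellow sphere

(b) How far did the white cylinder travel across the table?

1.5

From (1.3, 4.1) to (1.2, 2.6), the white cylinder covered √(0.1² + 1.5²) ≈ 1.5 units.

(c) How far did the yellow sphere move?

3.1

The yellow sphere moved from about (2.2, 5.4) to (4.2, 3.0), a distance of √(2.0² + 2.4²) ≈ 3.1.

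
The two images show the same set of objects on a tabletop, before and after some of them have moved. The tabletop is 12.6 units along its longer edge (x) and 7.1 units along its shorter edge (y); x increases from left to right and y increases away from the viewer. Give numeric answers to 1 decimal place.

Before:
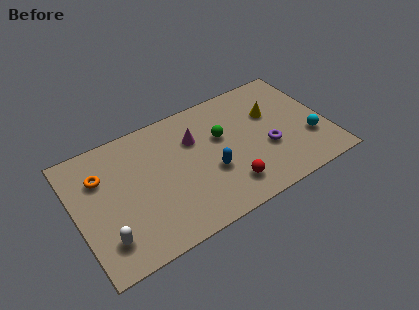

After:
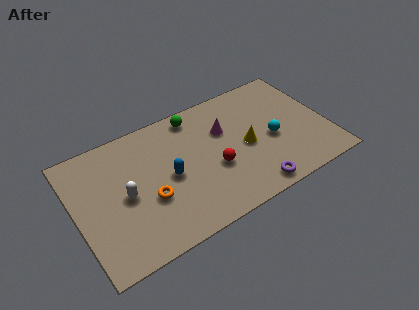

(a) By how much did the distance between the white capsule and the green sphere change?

-2.0

Before: roughly 6.8 units apart; after: 4.8. That's 2.0 units closer together.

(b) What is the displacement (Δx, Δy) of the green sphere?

(-1.1, 1.8)

From the two frames, the green sphere sits at roughly (7.4, 4.4) before and (6.3, 6.2) after.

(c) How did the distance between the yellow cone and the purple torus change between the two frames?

+0.5

They were about 2.0 units apart before and 2.5 after — 0.5 units further apart.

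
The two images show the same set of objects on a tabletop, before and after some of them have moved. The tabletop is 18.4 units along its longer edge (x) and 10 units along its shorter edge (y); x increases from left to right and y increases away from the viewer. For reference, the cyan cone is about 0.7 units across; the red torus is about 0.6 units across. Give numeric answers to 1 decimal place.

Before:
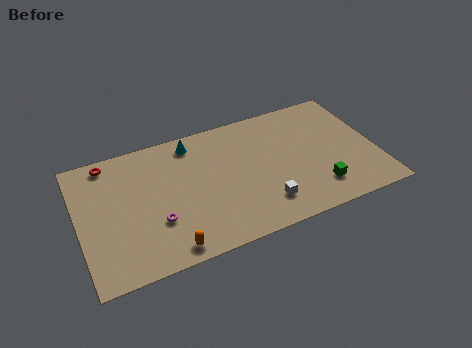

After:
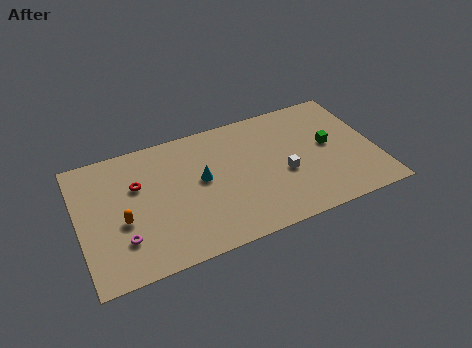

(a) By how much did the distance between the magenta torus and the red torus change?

-2.1

They were about 6.1 units apart before and 4.0 after — 2.1 units closer together.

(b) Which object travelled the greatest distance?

the orange capsule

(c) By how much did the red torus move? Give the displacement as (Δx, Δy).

(1.6, -2.4)

The red torus was at about (2.1, 8.9) and moved to about (3.7, 6.5).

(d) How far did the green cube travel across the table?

3.4

From (14.5, 2.2) to (15.6, 5.4), the green cube covered √(1.1² + 3.2²) ≈ 3.4 units.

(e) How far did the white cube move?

2.4

The white cube was near (11.1, 2.2) before and (12.6, 4.1) after, so it travelled √(1.5² + 1.9²) ≈ 2.4 units.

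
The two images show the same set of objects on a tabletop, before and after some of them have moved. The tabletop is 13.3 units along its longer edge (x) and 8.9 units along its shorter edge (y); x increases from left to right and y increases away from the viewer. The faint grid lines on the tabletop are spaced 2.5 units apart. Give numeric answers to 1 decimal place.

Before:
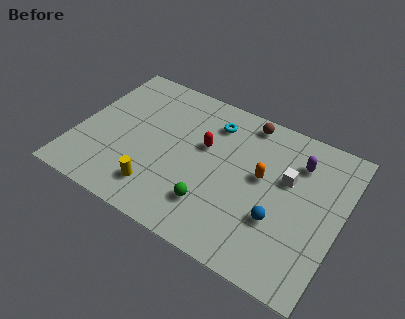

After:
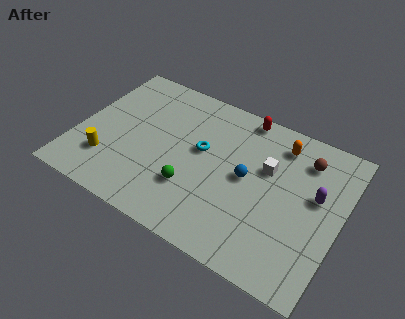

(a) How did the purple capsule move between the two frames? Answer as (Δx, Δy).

(1.1, -1.5)

From the two frames, the purple capsule sits at roughly (10.9, 6.7) before and (12.0, 5.2) after.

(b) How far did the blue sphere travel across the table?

2.4

From (10.4, 3.0) to (8.6, 4.6), the blue sphere covered √(1.8² + 1.6²) ≈ 2.4 units.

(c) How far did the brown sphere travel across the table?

3.2

The brown sphere moved from about (8.1, 7.9) to (11.2, 7.0), a distance of √(3.1² + 0.9²) ≈ 3.2.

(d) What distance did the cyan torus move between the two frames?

1.9

The cyan torus moved from about (6.5, 7.0) to (6.2, 5.1), a distance of √(0.3² + 1.9²) ≈ 1.9.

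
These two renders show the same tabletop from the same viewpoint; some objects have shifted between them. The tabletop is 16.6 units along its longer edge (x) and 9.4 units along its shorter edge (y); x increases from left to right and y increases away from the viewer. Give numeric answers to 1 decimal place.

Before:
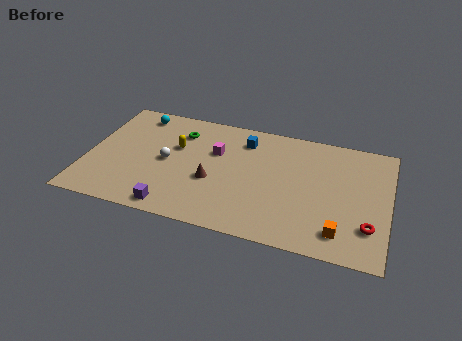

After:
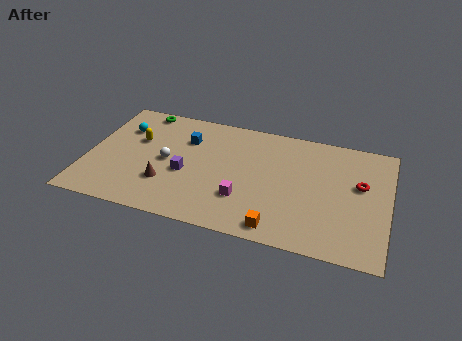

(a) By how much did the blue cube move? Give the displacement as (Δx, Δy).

(-3.2, -0.8)

The blue cube was at about (8.5, 7.5) and moved to about (5.3, 6.7).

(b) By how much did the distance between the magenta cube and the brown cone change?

+1.9

The distance was about 2.4 in the first image and 4.3 in the second, so they moved 1.9 units further apart.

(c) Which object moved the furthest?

the magenta cube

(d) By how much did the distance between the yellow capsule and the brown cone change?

+0.5

They were about 3.1 units apart before and 3.6 after — 0.5 units further apart.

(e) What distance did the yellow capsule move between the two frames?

2.2

The yellow capsule moved from about (4.8, 5.9) to (2.6, 5.9), a distance of √(2.2² + 0.0²) ≈ 2.2.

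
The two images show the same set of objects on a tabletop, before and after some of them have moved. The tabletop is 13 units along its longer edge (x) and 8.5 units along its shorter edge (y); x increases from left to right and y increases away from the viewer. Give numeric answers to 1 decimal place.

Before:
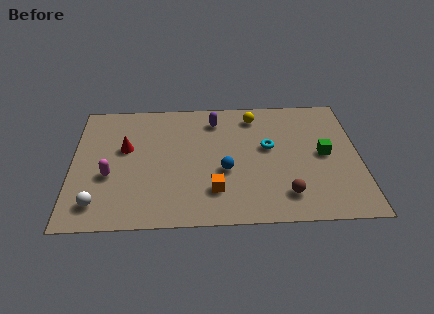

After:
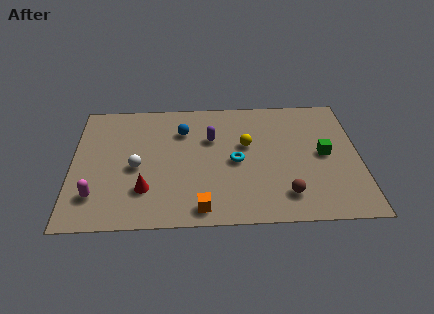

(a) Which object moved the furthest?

the blue sphere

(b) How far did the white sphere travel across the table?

2.9

From (1.2, 1.5) to (2.9, 3.8), the white sphere covered √(1.7² + 2.3²) ≈ 2.9 units.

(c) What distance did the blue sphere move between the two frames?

3.4

From (6.9, 3.4) to (5.0, 6.2), the blue sphere covered √(1.9² + 2.8²) ≈ 3.4 units.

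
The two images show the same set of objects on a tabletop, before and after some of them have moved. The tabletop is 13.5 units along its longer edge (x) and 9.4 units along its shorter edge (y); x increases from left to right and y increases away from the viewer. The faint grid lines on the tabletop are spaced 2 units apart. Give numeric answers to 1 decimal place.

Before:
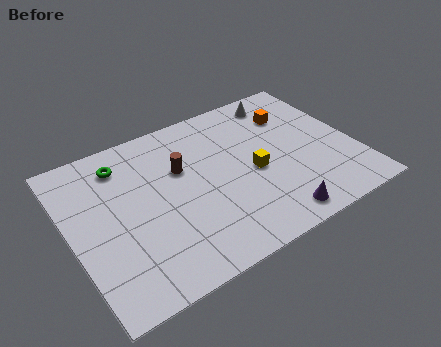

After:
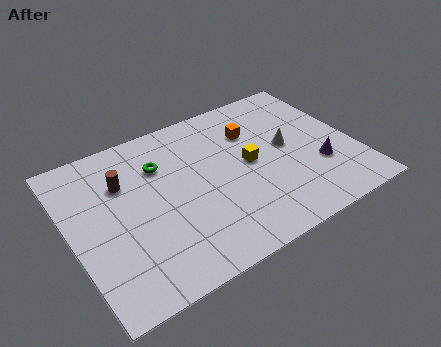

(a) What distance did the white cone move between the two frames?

3.1

The white cone was near (10.7, 8.1) before and (10.4, 5.0) after, so it travelled √(0.3² + 3.1²) ≈ 3.1 units.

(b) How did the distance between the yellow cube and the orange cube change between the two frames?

-1.6

The distance was about 3.6 in the first image and 2.0 in the second, so they moved 1.6 units closer together.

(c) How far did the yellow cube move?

0.6

The yellow cube was near (8.6, 4.2) before and (8.5, 4.8) after, so it travelled √(0.1² + 0.6²) ≈ 0.6 units.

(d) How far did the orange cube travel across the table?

2.0

The orange cube was near (11.0, 6.9) before and (9.0, 6.7) after, so it travelled √(2.0² + 0.2²) ≈ 2.0 units.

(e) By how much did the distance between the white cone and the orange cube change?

+1.0

Before: roughly 1.2 units apart; after: 2.2. That's 1.0 units further apart.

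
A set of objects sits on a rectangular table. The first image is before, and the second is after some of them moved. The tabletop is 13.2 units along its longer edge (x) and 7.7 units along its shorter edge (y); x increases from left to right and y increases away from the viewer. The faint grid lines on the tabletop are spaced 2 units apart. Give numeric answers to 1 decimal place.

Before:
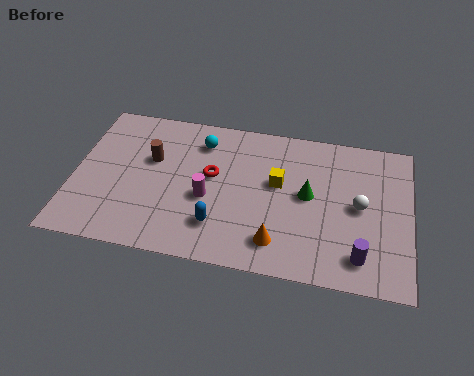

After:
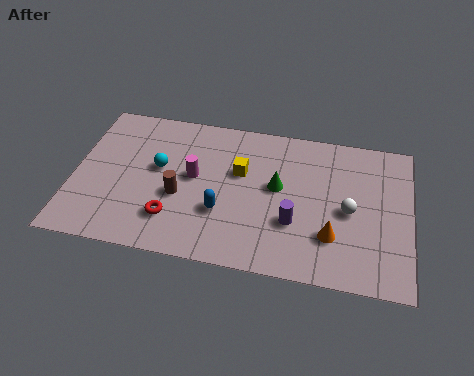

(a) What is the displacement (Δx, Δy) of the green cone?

(-1.2, 0.2)

From the two frames, the green cone sits at roughly (9.2, 4.1) before and (8.0, 4.3) after.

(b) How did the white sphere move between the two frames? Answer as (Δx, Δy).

(-0.4, -0.3)

The white sphere started near (11.2, 3.9) and ended near (10.8, 3.6).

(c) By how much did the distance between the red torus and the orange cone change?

+2.2

The distance was about 4.0 in the first image and 6.2 in the second, so they moved 2.2 units further apart.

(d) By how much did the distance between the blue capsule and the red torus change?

-0.5

Before: roughly 2.5 units apart; after: 2.0. That's 0.5 units closer together.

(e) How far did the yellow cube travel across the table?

1.5

The yellow cube was near (8.0, 4.5) before and (6.5, 4.8) after, so it travelled √(1.5² + 0.3²) ≈ 1.5 units.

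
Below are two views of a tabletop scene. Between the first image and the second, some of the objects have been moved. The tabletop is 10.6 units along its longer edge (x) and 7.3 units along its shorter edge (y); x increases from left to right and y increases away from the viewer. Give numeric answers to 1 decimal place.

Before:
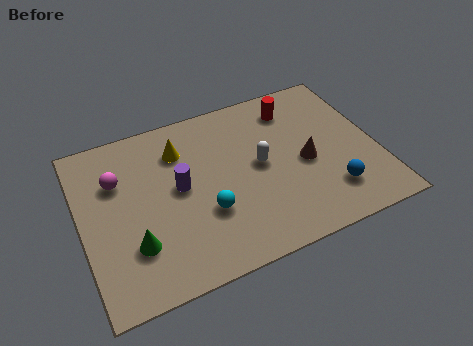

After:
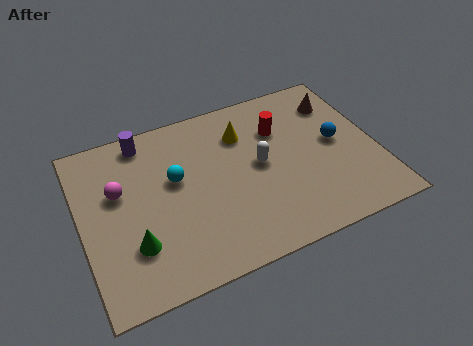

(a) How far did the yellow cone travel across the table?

2.3

The yellow cone was near (3.7, 5.5) before and (6.0, 5.4) after, so it travelled √(2.3² + 0.1²) ≈ 2.3 units.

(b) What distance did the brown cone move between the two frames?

2.7

The brown cone was near (8.0, 3.3) before and (9.5, 5.6) after, so it travelled √(1.5² + 2.3²) ≈ 2.7 units.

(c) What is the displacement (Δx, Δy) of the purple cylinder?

(-1.0, 2.5)

The purple cylinder started near (3.5, 3.9) and ended near (2.5, 6.4).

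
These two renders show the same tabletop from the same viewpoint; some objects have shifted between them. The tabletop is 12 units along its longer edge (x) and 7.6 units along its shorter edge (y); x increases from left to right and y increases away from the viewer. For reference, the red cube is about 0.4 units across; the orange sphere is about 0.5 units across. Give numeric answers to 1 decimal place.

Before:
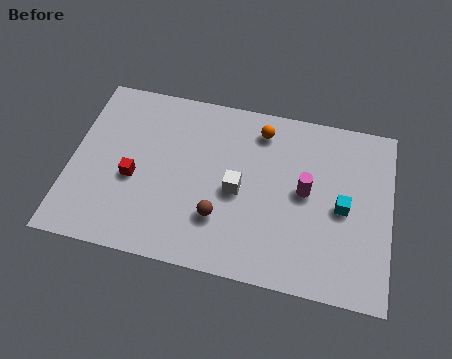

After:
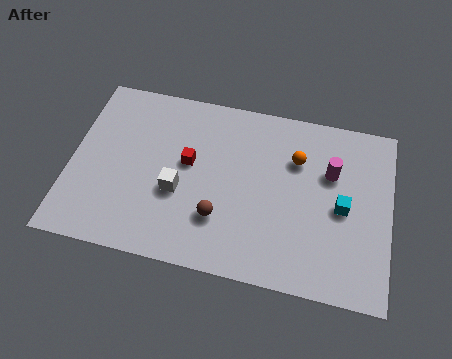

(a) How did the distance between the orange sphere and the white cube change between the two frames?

+2.0

Before: roughly 2.9 units apart; after: 4.9. That's 2.0 units further apart.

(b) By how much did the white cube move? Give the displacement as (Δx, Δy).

(-2.2, -0.5)

The white cube was at about (6.3, 3.5) and moved to about (4.1, 3.0).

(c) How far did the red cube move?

2.3

The red cube moved from about (2.4, 3.2) to (4.4, 4.3), a distance of √(2.0² + 1.1²) ≈ 2.3.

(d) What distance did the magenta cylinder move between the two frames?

1.3

The magenta cylinder was near (8.8, 4.0) before and (9.7, 5.0) after, so it travelled √(0.9² + 1.0²) ≈ 1.3 units.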